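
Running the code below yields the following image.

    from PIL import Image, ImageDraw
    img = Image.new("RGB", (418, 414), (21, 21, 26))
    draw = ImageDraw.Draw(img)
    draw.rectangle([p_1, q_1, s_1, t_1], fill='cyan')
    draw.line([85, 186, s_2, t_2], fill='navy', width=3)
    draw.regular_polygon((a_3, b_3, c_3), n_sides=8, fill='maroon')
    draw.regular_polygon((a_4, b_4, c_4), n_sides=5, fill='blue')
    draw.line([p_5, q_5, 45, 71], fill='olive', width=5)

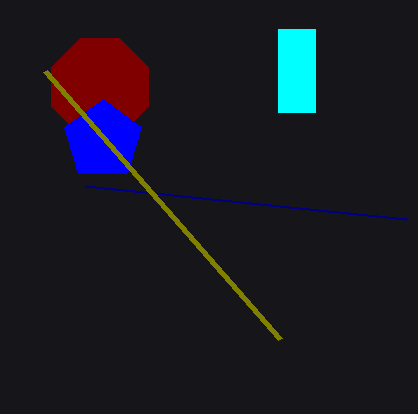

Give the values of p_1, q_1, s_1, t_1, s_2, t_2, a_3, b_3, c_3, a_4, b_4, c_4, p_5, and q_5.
p_1 = 278, q_1 = 29, s_1 = 315, t_1 = 112, s_2 = 406, t_2 = 219, a_3 = 100, b_3 = 87, c_3 = 52, a_4 = 103, b_4 = 140, c_4 = 41, p_5 = 280, q_5 = 339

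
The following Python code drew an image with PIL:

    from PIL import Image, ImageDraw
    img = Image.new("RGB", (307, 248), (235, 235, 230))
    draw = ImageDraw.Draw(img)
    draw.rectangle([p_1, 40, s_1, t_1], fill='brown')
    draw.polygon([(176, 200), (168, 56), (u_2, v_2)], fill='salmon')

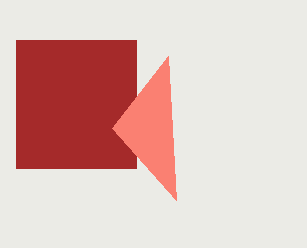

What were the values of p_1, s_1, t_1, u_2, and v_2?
p_1 = 16; s_1 = 136; t_1 = 168; u_2 = 112; v_2 = 128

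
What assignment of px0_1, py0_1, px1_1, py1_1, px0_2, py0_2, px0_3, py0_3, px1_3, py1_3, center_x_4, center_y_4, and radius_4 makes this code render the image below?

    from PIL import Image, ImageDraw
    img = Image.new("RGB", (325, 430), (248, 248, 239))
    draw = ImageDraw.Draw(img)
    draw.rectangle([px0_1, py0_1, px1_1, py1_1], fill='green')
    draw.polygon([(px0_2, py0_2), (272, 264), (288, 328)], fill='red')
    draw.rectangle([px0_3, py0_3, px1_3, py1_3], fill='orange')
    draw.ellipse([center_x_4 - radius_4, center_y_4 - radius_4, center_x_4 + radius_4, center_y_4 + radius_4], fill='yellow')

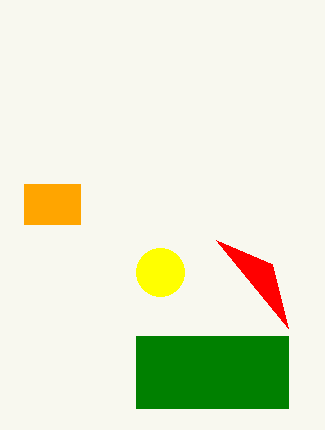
px0_1 = 136; py0_1 = 336; px1_1 = 288; py1_1 = 408; px0_2 = 216; py0_2 = 240; px0_3 = 24; py0_3 = 184; px1_3 = 80; py1_3 = 224; center_x_4 = 160; center_y_4 = 272; radius_4 = 24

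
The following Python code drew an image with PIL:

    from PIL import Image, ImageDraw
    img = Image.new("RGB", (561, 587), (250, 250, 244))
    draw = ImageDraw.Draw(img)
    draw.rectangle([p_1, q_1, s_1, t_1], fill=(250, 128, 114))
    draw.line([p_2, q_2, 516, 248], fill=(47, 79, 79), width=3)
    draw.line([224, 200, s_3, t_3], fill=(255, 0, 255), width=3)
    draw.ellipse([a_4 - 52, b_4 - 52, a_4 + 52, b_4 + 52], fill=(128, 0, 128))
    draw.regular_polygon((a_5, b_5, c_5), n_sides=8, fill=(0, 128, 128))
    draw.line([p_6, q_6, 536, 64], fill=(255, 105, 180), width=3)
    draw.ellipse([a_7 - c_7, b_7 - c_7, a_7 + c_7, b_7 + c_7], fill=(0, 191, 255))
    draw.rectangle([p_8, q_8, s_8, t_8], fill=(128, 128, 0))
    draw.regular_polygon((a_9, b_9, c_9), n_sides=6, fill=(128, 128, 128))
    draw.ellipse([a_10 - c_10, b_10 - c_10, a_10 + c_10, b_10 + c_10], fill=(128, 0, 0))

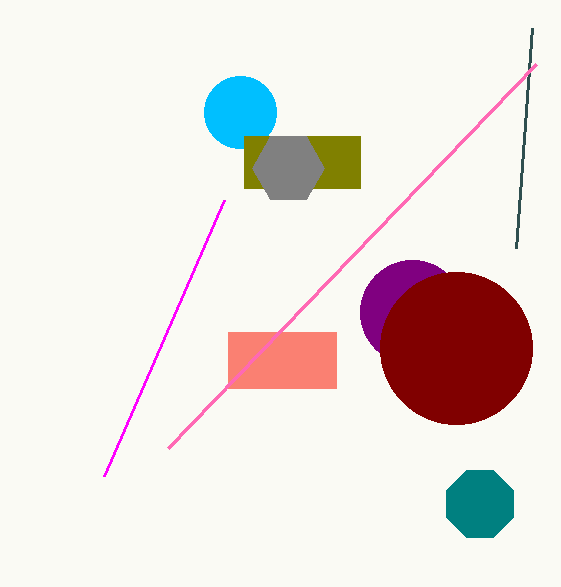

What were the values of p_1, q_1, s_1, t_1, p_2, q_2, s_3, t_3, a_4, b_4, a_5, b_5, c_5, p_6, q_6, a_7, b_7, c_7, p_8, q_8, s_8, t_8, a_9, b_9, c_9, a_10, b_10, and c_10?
p_1 = 228, q_1 = 332, s_1 = 336, t_1 = 388, p_2 = 532, q_2 = 28, s_3 = 104, t_3 = 476, a_4 = 412, b_4 = 312, a_5 = 480, b_5 = 504, c_5 = 36, p_6 = 168, q_6 = 448, a_7 = 240, b_7 = 112, c_7 = 36, p_8 = 244, q_8 = 136, s_8 = 360, t_8 = 188, a_9 = 288, b_9 = 168, c_9 = 36, a_10 = 456, b_10 = 348, c_10 = 76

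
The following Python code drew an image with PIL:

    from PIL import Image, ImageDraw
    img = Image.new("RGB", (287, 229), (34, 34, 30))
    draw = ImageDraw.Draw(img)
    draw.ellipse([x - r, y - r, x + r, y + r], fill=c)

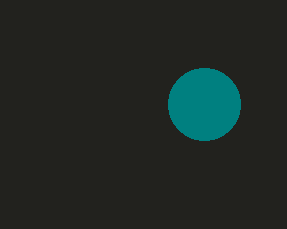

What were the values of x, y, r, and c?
x = 204, y = 104, r = 36, c = 'teal'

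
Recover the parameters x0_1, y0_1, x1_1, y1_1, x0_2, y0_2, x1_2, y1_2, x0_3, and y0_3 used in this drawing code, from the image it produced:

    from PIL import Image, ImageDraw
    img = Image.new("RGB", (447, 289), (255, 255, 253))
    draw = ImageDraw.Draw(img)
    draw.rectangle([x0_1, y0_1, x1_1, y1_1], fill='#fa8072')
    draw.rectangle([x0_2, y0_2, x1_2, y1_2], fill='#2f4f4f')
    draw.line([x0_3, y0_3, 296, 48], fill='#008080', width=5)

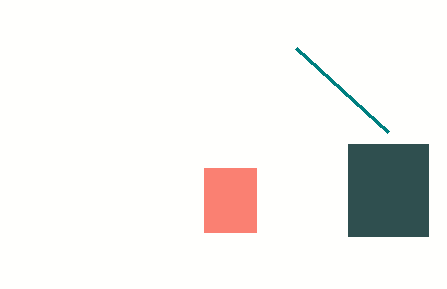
x0_1 = 204, y0_1 = 168, x1_1 = 256, y1_1 = 232, x0_2 = 348, y0_2 = 144, x1_2 = 428, y1_2 = 236, x0_3 = 388, y0_3 = 132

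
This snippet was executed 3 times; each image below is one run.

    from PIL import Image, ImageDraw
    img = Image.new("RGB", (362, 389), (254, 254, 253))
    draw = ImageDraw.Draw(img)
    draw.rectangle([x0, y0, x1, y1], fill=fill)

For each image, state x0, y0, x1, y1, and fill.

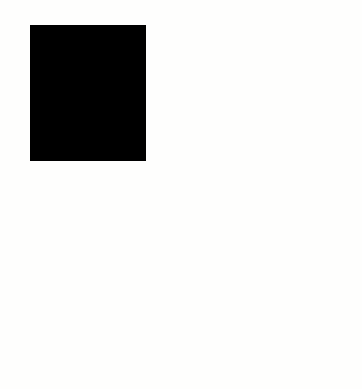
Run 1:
x0 = 30; y0 = 25; x1 = 145; y1 = 160; fill = 'black'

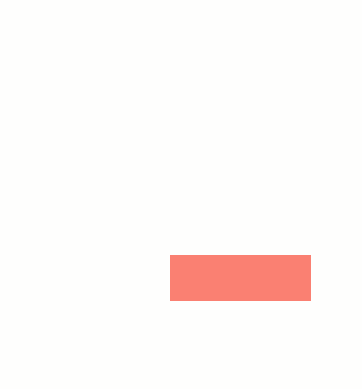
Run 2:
x0 = 170; y0 = 255; x1 = 310; y1 = 300; fill = 'salmon'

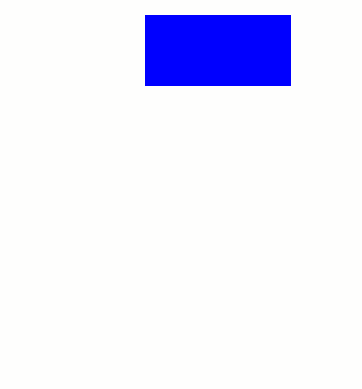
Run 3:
x0 = 145, y0 = 15, x1 = 290, y1 = 85, fill = 'blue'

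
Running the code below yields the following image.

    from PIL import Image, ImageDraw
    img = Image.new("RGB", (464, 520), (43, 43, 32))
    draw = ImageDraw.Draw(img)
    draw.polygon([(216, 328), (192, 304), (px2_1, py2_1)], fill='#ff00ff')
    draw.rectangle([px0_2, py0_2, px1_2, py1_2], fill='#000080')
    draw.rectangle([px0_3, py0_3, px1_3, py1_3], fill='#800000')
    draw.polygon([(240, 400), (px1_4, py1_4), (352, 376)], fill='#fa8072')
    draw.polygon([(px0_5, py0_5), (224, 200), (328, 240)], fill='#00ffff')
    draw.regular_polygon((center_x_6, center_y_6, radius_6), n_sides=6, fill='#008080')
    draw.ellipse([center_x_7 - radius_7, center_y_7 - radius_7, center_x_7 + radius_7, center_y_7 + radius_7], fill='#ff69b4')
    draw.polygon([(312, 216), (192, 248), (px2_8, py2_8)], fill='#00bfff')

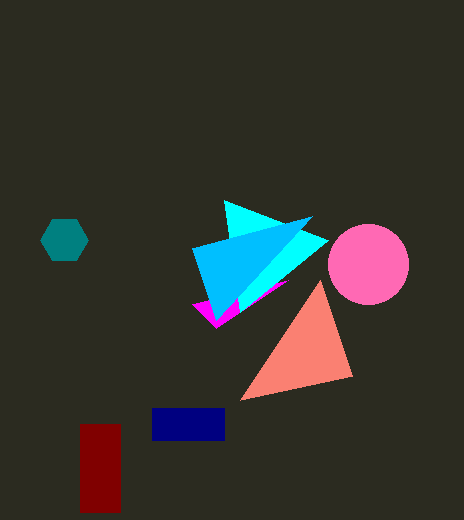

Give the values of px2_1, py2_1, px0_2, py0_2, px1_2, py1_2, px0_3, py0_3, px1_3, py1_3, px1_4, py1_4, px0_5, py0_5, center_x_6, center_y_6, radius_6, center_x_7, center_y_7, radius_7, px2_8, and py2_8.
px2_1 = 288; py2_1 = 280; px0_2 = 152; py0_2 = 408; px1_2 = 224; py1_2 = 440; px0_3 = 80; py0_3 = 424; px1_3 = 120; py1_3 = 512; px1_4 = 320; py1_4 = 280; px0_5 = 240; py0_5 = 312; center_x_6 = 64; center_y_6 = 240; radius_6 = 24; center_x_7 = 368; center_y_7 = 264; radius_7 = 40; px2_8 = 216; py2_8 = 320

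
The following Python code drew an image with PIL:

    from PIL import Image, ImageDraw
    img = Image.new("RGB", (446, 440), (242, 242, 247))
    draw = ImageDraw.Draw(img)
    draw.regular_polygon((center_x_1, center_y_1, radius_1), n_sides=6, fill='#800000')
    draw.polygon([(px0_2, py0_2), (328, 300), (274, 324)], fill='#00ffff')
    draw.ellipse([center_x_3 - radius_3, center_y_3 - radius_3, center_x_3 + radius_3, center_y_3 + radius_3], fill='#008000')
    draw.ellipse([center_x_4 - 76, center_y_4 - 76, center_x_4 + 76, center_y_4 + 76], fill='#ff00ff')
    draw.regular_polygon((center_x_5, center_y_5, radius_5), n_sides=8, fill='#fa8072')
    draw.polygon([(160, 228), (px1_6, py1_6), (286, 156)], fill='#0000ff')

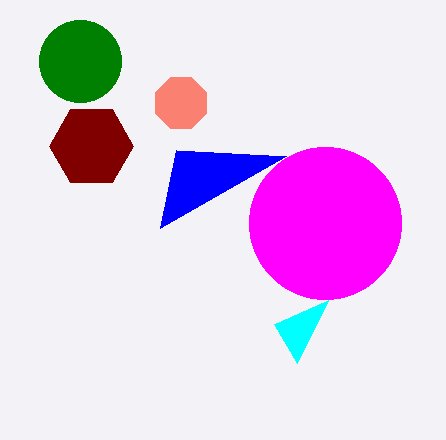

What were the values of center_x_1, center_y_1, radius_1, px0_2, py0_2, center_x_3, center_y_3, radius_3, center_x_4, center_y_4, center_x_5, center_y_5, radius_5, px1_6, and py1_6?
center_x_1 = 91, center_y_1 = 146, radius_1 = 42, px0_2 = 297, py0_2 = 363, center_x_3 = 80, center_y_3 = 61, radius_3 = 41, center_x_4 = 325, center_y_4 = 223, center_x_5 = 181, center_y_5 = 103, radius_5 = 28, px1_6 = 176, py1_6 = 150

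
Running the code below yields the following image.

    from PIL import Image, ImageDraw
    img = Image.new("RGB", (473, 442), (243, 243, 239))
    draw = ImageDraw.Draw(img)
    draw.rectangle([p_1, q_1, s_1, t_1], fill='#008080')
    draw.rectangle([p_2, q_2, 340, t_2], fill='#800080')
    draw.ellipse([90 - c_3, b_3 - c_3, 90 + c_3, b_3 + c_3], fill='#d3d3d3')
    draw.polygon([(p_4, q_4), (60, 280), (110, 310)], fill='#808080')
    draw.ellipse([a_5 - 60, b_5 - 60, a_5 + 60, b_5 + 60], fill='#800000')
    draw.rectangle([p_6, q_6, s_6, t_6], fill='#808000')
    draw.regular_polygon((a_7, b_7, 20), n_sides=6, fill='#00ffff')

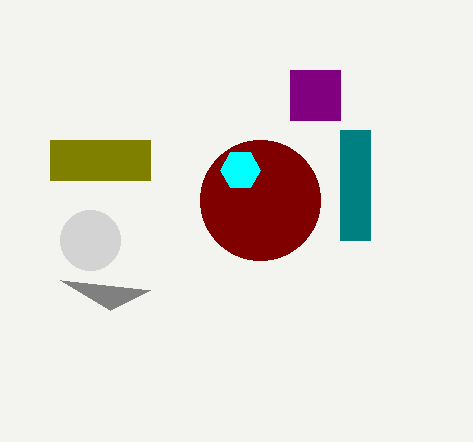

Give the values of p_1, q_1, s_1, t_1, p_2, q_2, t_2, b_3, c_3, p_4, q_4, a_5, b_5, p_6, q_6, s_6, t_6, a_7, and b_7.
p_1 = 340; q_1 = 130; s_1 = 370; t_1 = 240; p_2 = 290; q_2 = 70; t_2 = 120; b_3 = 240; c_3 = 30; p_4 = 150; q_4 = 290; a_5 = 260; b_5 = 200; p_6 = 50; q_6 = 140; s_6 = 150; t_6 = 180; a_7 = 240; b_7 = 170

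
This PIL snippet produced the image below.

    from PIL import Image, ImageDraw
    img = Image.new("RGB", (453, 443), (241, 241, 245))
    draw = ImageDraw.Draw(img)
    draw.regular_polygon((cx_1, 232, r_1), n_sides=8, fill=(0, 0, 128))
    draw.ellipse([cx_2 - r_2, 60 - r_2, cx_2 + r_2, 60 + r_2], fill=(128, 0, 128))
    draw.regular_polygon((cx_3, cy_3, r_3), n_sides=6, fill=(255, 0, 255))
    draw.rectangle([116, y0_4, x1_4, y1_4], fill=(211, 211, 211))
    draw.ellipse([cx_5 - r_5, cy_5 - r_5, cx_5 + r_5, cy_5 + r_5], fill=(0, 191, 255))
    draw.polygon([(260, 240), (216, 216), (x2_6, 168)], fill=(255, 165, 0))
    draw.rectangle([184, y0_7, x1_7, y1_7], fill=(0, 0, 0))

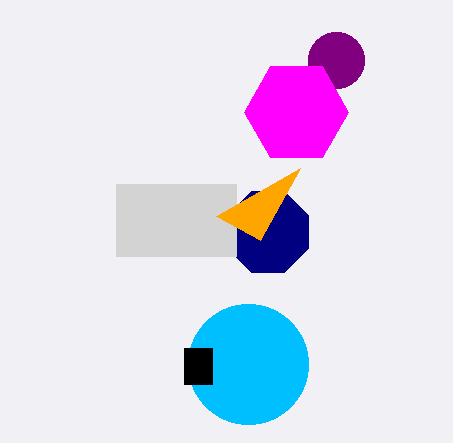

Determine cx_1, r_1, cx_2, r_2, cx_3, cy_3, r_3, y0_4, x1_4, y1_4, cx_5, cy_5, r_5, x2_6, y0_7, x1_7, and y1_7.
cx_1 = 268; r_1 = 44; cx_2 = 336; r_2 = 28; cx_3 = 296; cy_3 = 112; r_3 = 52; y0_4 = 184; x1_4 = 236; y1_4 = 256; cx_5 = 248; cy_5 = 364; r_5 = 60; x2_6 = 300; y0_7 = 348; x1_7 = 212; y1_7 = 384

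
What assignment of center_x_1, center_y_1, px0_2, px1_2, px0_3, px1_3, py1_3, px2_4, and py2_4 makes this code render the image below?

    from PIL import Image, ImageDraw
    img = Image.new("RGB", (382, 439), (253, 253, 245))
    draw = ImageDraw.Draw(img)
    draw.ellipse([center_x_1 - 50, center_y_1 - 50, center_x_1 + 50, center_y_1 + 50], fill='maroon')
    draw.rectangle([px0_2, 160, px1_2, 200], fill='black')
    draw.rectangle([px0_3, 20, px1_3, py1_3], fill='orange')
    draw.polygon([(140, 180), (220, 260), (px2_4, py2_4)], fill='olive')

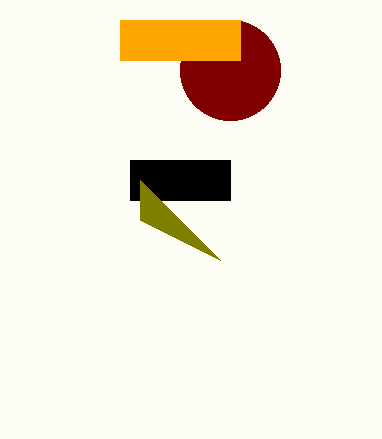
center_x_1 = 230
center_y_1 = 70
px0_2 = 130
px1_2 = 230
px0_3 = 120
px1_3 = 240
py1_3 = 60
px2_4 = 140
py2_4 = 220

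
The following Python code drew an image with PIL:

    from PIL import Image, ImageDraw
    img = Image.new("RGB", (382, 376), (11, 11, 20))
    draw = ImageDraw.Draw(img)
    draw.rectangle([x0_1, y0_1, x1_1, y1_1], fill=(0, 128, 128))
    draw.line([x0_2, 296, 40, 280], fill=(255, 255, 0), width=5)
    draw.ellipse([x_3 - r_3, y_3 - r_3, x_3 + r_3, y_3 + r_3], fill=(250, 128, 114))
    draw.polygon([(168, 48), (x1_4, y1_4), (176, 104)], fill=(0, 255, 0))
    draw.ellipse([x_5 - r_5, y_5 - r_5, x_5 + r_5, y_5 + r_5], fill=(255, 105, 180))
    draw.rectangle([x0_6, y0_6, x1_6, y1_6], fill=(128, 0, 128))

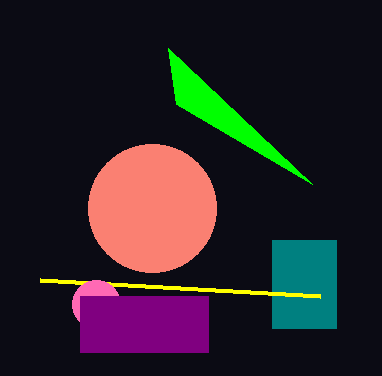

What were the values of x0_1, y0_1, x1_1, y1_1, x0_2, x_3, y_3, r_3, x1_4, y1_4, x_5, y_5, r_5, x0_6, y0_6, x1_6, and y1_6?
x0_1 = 272; y0_1 = 240; x1_1 = 336; y1_1 = 328; x0_2 = 320; x_3 = 152; y_3 = 208; r_3 = 64; x1_4 = 312; y1_4 = 184; x_5 = 96; y_5 = 304; r_5 = 24; x0_6 = 80; y0_6 = 296; x1_6 = 208; y1_6 = 352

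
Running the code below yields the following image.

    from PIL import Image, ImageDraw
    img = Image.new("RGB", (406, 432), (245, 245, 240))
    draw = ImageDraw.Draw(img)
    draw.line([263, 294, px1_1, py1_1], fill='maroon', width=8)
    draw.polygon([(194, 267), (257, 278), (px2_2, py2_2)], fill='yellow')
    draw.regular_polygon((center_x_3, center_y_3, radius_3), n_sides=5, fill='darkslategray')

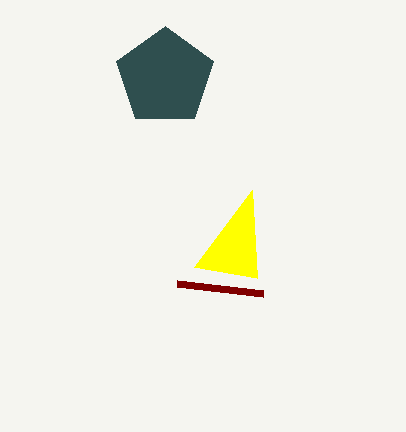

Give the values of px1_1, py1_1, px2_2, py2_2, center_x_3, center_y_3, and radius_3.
px1_1 = 177, py1_1 = 284, px2_2 = 252, py2_2 = 190, center_x_3 = 165, center_y_3 = 77, radius_3 = 51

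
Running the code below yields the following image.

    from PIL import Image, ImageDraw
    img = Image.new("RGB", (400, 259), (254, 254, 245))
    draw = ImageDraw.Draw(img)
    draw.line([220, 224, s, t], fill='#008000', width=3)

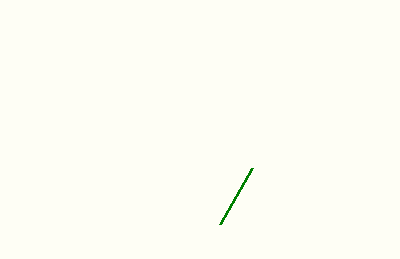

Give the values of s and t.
s = 252
t = 168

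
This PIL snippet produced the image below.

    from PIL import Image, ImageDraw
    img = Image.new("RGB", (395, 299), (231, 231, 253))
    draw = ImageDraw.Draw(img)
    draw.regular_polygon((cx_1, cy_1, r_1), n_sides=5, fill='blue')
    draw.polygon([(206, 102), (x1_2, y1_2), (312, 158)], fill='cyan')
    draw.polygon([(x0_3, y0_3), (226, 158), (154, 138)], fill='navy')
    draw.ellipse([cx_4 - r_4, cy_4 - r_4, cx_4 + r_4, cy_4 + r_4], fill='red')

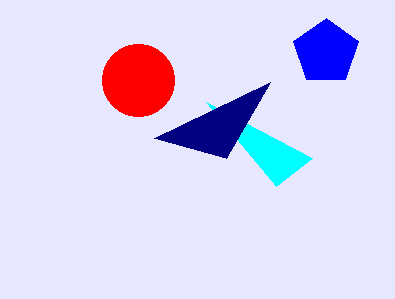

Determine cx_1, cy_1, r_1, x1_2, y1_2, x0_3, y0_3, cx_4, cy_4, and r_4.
cx_1 = 326; cy_1 = 52; r_1 = 34; x1_2 = 276; y1_2 = 186; x0_3 = 270; y0_3 = 82; cx_4 = 138; cy_4 = 80; r_4 = 36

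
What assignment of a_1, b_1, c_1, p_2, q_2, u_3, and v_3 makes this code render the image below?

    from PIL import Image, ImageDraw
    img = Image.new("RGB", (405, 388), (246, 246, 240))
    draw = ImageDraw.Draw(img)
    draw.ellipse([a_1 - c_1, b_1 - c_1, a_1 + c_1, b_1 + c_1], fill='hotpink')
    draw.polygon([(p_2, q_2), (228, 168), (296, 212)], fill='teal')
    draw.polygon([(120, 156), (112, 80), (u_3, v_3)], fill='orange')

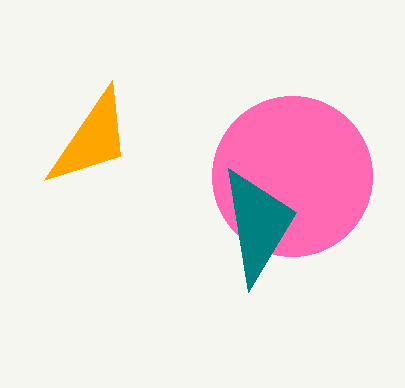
a_1 = 292; b_1 = 176; c_1 = 80; p_2 = 248; q_2 = 292; u_3 = 44; v_3 = 180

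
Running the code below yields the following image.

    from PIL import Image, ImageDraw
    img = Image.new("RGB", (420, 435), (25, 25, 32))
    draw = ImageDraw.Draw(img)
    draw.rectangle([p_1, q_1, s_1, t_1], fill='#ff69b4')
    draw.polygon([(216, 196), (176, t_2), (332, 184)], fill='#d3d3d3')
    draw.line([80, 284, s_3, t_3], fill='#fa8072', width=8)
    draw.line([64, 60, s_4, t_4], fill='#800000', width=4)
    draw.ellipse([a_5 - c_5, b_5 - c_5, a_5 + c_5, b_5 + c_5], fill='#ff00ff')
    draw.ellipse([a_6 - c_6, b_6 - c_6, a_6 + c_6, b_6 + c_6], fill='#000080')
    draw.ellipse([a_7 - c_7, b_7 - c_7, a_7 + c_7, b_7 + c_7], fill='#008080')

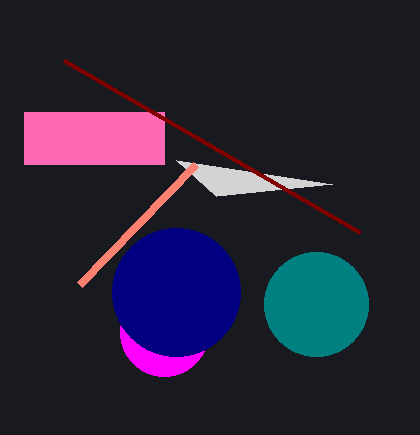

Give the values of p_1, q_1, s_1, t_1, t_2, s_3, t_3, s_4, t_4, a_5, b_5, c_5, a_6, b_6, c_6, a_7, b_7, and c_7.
p_1 = 24, q_1 = 112, s_1 = 164, t_1 = 164, t_2 = 160, s_3 = 196, t_3 = 164, s_4 = 360, t_4 = 232, a_5 = 164, b_5 = 332, c_5 = 44, a_6 = 176, b_6 = 292, c_6 = 64, a_7 = 316, b_7 = 304, c_7 = 52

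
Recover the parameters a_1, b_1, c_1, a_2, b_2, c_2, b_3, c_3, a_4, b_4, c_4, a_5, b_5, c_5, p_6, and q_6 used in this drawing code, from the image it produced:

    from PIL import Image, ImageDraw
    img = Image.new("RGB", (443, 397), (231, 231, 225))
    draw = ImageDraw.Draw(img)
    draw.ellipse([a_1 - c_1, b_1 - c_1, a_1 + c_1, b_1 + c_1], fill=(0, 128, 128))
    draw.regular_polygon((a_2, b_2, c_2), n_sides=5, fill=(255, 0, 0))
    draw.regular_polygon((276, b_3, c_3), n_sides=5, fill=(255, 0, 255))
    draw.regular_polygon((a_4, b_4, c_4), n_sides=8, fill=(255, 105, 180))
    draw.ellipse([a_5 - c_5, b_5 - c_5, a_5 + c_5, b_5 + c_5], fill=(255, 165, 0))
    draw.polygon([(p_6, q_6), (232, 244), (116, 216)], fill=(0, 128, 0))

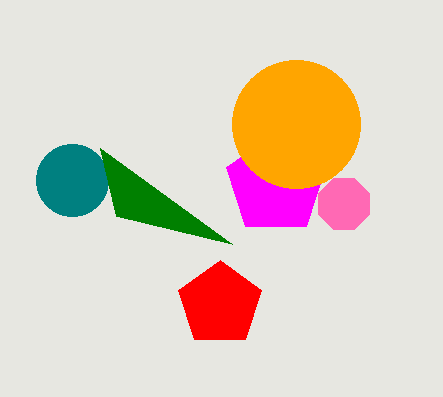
a_1 = 72; b_1 = 180; c_1 = 36; a_2 = 220; b_2 = 304; c_2 = 44; b_3 = 184; c_3 = 52; a_4 = 344; b_4 = 204; c_4 = 28; a_5 = 296; b_5 = 124; c_5 = 64; p_6 = 100; q_6 = 148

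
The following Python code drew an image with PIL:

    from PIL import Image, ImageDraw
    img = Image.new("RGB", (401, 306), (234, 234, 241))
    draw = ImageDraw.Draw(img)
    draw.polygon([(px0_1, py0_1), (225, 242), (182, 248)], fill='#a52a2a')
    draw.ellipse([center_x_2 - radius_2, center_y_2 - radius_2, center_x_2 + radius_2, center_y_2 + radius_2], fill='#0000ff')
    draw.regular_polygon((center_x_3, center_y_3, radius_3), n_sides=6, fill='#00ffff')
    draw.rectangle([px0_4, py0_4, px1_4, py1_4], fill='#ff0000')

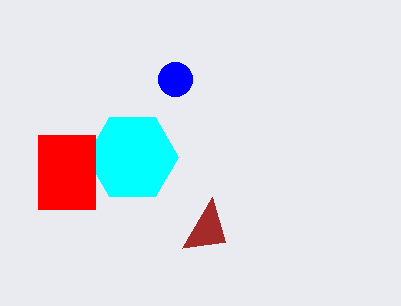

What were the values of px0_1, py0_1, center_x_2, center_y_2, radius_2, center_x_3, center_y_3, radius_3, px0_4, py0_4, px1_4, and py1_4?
px0_1 = 212, py0_1 = 197, center_x_2 = 175, center_y_2 = 79, radius_2 = 17, center_x_3 = 132, center_y_3 = 157, radius_3 = 46, px0_4 = 38, py0_4 = 135, px1_4 = 95, py1_4 = 209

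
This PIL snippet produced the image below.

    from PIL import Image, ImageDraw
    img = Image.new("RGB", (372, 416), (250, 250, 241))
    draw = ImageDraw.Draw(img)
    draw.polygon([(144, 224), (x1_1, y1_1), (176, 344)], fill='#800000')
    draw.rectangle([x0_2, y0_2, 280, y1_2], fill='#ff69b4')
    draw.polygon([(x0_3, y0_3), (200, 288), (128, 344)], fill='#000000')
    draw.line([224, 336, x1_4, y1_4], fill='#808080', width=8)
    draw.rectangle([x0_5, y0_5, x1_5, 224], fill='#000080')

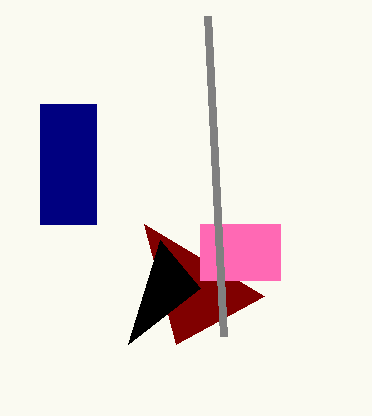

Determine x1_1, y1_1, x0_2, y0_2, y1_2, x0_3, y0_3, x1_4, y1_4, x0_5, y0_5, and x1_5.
x1_1 = 264; y1_1 = 296; x0_2 = 200; y0_2 = 224; y1_2 = 280; x0_3 = 160; y0_3 = 240; x1_4 = 208; y1_4 = 16; x0_5 = 40; y0_5 = 104; x1_5 = 96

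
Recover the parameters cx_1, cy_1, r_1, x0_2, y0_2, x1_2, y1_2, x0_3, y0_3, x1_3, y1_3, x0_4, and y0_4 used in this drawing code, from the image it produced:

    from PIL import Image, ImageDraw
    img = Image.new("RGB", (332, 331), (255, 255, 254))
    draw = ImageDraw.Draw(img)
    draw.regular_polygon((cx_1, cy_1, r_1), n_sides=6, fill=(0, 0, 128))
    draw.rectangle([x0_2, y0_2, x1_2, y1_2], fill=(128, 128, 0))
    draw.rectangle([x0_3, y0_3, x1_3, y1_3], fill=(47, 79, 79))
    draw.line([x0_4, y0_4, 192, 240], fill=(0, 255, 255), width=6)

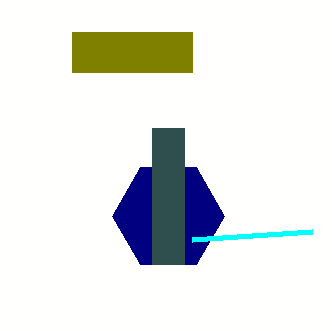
cx_1 = 168; cy_1 = 216; r_1 = 56; x0_2 = 72; y0_2 = 32; x1_2 = 192; y1_2 = 72; x0_3 = 152; y0_3 = 128; x1_3 = 184; y1_3 = 264; x0_4 = 312; y0_4 = 232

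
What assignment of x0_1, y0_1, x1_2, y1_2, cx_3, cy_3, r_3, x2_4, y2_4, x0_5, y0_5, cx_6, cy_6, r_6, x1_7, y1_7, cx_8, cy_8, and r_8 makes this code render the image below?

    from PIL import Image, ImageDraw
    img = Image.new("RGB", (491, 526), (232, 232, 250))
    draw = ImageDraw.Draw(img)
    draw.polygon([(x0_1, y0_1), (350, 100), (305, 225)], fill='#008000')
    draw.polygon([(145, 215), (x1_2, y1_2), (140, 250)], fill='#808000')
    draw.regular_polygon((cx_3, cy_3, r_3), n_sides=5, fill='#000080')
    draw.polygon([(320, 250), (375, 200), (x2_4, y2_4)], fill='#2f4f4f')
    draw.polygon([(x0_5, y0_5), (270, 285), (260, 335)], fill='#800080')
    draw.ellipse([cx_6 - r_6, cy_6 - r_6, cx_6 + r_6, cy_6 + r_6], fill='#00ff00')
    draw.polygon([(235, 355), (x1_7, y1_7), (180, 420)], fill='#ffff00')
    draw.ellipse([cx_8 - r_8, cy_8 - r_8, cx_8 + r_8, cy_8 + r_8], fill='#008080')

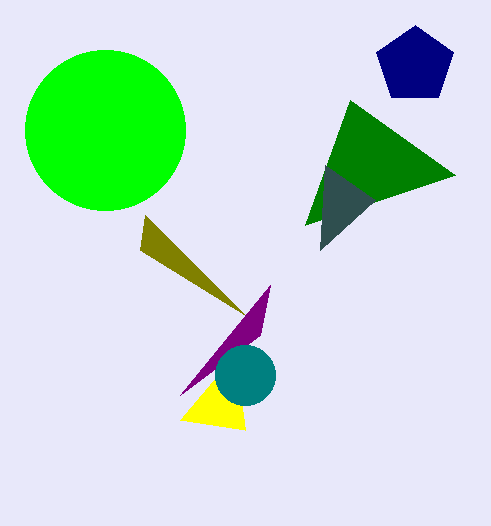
x0_1 = 455, y0_1 = 175, x1_2 = 245, y1_2 = 315, cx_3 = 415, cy_3 = 65, r_3 = 40, x2_4 = 325, y2_4 = 165, x0_5 = 180, y0_5 = 395, cx_6 = 105, cy_6 = 130, r_6 = 80, x1_7 = 245, y1_7 = 430, cx_8 = 245, cy_8 = 375, r_8 = 30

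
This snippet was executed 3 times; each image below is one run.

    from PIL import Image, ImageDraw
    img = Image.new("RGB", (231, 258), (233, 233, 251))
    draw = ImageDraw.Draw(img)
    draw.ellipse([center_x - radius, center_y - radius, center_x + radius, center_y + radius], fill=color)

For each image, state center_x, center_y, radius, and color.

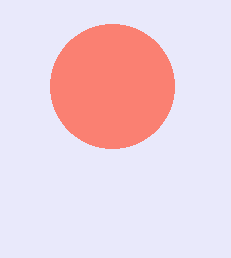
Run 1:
center_x = 112, center_y = 86, radius = 62, color = 'salmon'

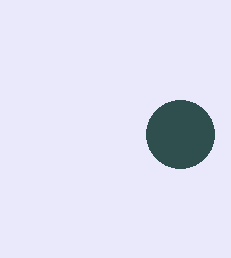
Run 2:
center_x = 180, center_y = 134, radius = 34, color = 'darkslategray'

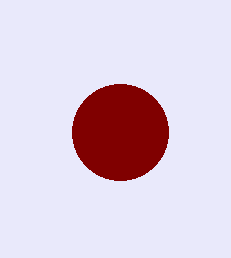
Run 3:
center_x = 120; center_y = 132; radius = 48; color = 'maroon'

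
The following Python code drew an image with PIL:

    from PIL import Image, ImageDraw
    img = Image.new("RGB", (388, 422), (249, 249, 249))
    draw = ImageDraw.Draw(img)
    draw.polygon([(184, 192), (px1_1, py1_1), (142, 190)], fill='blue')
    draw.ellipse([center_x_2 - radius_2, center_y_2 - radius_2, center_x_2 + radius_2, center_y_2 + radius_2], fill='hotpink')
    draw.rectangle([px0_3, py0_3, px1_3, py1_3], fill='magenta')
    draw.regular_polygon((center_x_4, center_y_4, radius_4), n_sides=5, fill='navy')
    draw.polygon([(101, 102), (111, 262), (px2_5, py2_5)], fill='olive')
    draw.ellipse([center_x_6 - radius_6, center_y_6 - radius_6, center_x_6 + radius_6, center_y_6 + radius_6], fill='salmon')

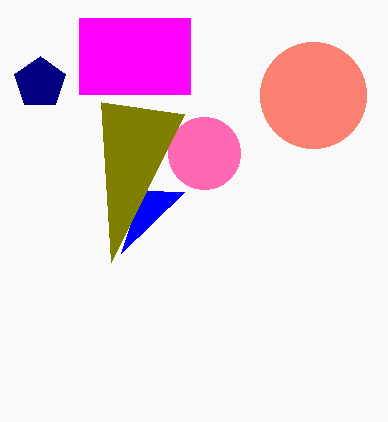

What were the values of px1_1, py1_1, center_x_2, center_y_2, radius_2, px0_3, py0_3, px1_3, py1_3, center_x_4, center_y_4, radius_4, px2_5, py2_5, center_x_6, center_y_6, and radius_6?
px1_1 = 121, py1_1 = 253, center_x_2 = 204, center_y_2 = 153, radius_2 = 36, px0_3 = 79, py0_3 = 18, px1_3 = 190, py1_3 = 94, center_x_4 = 40, center_y_4 = 83, radius_4 = 27, px2_5 = 184, py2_5 = 114, center_x_6 = 313, center_y_6 = 95, radius_6 = 53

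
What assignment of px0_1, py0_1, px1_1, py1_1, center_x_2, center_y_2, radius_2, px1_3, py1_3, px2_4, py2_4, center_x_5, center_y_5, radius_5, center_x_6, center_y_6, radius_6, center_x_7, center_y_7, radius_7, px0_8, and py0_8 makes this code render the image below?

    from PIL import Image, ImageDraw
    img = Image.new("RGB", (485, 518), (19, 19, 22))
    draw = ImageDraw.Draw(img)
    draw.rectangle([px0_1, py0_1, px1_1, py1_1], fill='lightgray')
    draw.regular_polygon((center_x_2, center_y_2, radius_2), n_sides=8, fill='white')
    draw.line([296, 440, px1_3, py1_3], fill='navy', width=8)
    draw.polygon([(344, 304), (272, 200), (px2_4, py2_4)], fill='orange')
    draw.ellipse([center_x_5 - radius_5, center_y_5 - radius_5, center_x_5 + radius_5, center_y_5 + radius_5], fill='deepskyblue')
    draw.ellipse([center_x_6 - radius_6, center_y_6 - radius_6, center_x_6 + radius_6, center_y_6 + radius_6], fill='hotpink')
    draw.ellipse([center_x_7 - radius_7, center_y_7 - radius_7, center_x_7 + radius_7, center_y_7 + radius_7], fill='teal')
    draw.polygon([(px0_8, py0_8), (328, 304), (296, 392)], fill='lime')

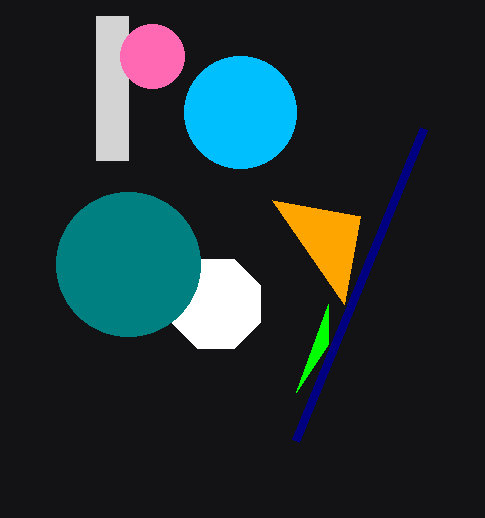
px0_1 = 96; py0_1 = 16; px1_1 = 128; py1_1 = 160; center_x_2 = 216; center_y_2 = 304; radius_2 = 48; px1_3 = 424; py1_3 = 128; px2_4 = 360; py2_4 = 216; center_x_5 = 240; center_y_5 = 112; radius_5 = 56; center_x_6 = 152; center_y_6 = 56; radius_6 = 32; center_x_7 = 128; center_y_7 = 264; radius_7 = 72; px0_8 = 328; py0_8 = 344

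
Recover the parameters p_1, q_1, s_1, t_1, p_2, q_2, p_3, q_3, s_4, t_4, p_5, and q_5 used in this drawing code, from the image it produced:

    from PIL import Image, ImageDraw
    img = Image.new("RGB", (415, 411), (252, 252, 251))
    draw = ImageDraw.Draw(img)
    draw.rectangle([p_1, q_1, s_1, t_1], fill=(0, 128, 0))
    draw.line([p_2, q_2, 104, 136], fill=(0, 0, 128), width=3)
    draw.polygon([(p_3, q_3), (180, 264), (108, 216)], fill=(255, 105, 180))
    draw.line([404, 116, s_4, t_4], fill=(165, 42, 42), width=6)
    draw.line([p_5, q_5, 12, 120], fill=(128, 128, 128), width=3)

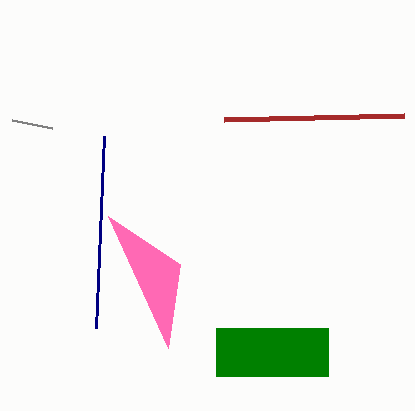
p_1 = 216
q_1 = 328
s_1 = 328
t_1 = 376
p_2 = 96
q_2 = 328
p_3 = 168
q_3 = 348
s_4 = 224
t_4 = 120
p_5 = 52
q_5 = 128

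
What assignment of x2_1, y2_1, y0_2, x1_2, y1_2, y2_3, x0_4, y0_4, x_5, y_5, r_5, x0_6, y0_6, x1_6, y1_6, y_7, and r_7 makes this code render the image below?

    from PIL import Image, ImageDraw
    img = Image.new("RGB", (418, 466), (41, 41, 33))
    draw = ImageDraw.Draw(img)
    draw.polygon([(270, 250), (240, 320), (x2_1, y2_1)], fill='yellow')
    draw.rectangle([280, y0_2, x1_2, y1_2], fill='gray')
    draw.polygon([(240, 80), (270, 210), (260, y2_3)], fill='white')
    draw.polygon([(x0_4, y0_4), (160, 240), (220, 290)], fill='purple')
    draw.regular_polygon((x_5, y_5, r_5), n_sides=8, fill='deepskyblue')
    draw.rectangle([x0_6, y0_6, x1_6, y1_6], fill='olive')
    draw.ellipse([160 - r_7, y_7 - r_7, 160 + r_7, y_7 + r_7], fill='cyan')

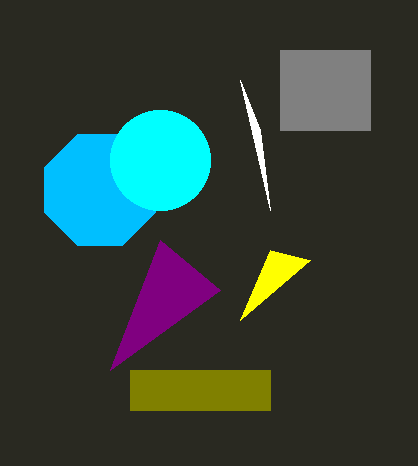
x2_1 = 310, y2_1 = 260, y0_2 = 50, x1_2 = 370, y1_2 = 130, y2_3 = 130, x0_4 = 110, y0_4 = 370, x_5 = 100, y_5 = 190, r_5 = 60, x0_6 = 130, y0_6 = 370, x1_6 = 270, y1_6 = 410, y_7 = 160, r_7 = 50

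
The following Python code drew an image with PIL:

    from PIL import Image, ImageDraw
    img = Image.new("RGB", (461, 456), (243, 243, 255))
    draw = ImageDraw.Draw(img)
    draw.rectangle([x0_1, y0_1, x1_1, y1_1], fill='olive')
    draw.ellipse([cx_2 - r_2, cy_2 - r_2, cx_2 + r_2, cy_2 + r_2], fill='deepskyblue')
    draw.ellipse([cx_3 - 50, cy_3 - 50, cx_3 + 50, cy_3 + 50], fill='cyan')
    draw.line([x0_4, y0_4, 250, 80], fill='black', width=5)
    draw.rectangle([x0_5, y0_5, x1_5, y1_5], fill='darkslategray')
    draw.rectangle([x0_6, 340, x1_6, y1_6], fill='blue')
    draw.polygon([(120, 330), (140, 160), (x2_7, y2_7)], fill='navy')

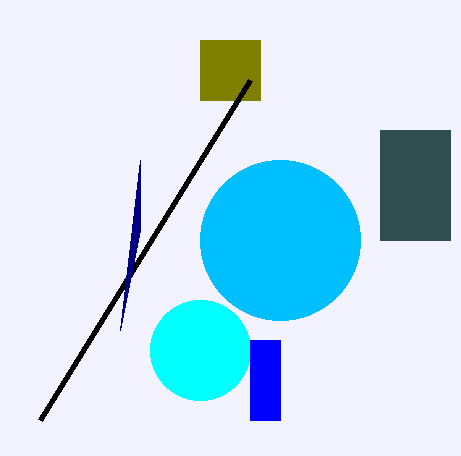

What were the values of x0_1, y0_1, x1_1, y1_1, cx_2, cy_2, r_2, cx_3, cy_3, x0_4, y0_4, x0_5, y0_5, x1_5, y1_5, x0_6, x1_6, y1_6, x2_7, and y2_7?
x0_1 = 200, y0_1 = 40, x1_1 = 260, y1_1 = 100, cx_2 = 280, cy_2 = 240, r_2 = 80, cx_3 = 200, cy_3 = 350, x0_4 = 40, y0_4 = 420, x0_5 = 380, y0_5 = 130, x1_5 = 450, y1_5 = 240, x0_6 = 250, x1_6 = 280, y1_6 = 420, x2_7 = 140, y2_7 = 230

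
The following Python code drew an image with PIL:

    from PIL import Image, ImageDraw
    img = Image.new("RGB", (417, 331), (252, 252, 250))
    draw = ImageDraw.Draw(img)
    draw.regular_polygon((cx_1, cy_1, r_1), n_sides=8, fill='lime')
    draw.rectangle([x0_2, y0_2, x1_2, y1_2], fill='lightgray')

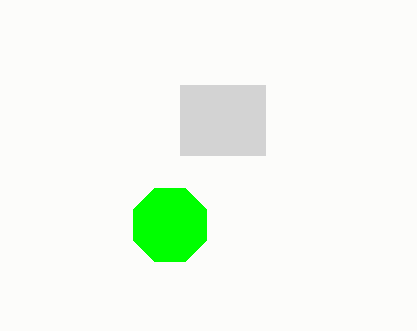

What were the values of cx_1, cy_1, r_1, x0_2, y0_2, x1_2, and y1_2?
cx_1 = 170; cy_1 = 225; r_1 = 40; x0_2 = 180; y0_2 = 85; x1_2 = 265; y1_2 = 155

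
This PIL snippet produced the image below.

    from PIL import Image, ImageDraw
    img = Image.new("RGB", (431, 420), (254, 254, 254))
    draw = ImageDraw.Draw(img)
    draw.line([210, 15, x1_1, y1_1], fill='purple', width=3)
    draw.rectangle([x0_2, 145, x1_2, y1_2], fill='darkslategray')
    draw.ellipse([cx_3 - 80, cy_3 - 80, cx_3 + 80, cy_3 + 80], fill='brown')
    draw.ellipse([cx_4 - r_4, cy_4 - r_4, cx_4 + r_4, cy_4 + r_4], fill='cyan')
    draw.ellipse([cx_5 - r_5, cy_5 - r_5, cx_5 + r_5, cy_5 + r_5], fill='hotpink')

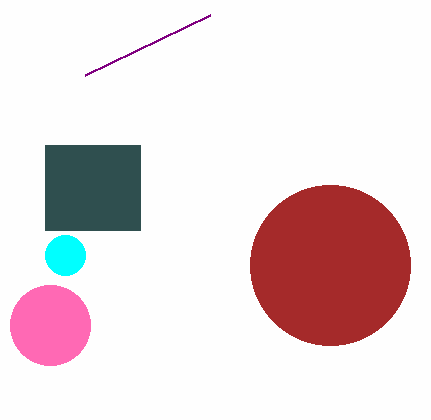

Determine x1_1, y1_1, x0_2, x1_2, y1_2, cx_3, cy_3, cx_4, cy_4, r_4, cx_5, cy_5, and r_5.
x1_1 = 85; y1_1 = 75; x0_2 = 45; x1_2 = 140; y1_2 = 230; cx_3 = 330; cy_3 = 265; cx_4 = 65; cy_4 = 255; r_4 = 20; cx_5 = 50; cy_5 = 325; r_5 = 40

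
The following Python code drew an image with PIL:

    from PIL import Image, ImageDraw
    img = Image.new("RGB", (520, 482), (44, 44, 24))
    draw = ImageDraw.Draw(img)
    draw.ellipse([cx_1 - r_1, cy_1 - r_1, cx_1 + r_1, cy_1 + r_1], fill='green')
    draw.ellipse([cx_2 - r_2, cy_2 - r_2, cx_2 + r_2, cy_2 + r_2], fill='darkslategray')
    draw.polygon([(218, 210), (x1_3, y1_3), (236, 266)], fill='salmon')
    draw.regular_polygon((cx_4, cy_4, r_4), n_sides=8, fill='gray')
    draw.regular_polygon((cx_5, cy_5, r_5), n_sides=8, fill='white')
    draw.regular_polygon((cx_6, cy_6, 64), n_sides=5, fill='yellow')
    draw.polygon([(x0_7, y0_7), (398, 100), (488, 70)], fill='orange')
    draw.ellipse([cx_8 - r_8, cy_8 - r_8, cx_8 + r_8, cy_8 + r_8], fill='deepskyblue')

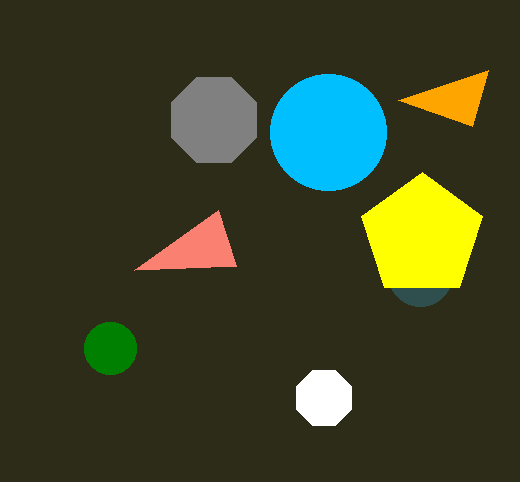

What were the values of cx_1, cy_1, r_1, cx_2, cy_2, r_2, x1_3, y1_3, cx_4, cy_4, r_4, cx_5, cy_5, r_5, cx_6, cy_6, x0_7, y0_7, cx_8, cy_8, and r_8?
cx_1 = 110
cy_1 = 348
r_1 = 26
cx_2 = 420
cy_2 = 274
r_2 = 32
x1_3 = 134
y1_3 = 270
cx_4 = 214
cy_4 = 120
r_4 = 46
cx_5 = 324
cy_5 = 398
r_5 = 30
cx_6 = 422
cy_6 = 236
x0_7 = 472
y0_7 = 126
cx_8 = 328
cy_8 = 132
r_8 = 58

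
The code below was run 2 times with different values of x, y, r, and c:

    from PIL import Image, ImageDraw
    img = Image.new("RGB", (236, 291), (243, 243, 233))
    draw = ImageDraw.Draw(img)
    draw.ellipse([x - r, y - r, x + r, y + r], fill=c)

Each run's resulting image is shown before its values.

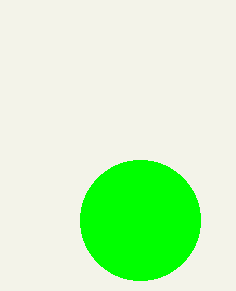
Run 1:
x = 140, y = 220, r = 60, c = 'lime'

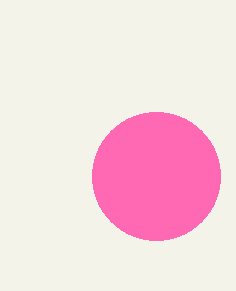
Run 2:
x = 156, y = 176, r = 64, c = 'hotpink'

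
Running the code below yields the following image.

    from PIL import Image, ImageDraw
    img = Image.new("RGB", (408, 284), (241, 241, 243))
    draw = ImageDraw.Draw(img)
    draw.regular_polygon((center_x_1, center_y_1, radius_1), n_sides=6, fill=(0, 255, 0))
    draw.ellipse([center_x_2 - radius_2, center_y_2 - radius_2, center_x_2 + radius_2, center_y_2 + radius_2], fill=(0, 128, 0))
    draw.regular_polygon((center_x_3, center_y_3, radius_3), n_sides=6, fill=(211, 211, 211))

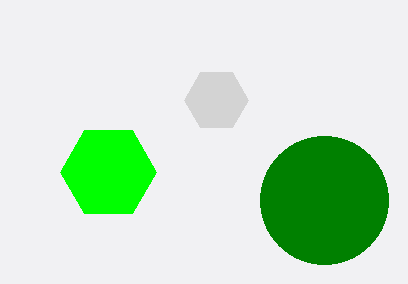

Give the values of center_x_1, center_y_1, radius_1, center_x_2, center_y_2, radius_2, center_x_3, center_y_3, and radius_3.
center_x_1 = 108, center_y_1 = 172, radius_1 = 48, center_x_2 = 324, center_y_2 = 200, radius_2 = 64, center_x_3 = 216, center_y_3 = 100, radius_3 = 32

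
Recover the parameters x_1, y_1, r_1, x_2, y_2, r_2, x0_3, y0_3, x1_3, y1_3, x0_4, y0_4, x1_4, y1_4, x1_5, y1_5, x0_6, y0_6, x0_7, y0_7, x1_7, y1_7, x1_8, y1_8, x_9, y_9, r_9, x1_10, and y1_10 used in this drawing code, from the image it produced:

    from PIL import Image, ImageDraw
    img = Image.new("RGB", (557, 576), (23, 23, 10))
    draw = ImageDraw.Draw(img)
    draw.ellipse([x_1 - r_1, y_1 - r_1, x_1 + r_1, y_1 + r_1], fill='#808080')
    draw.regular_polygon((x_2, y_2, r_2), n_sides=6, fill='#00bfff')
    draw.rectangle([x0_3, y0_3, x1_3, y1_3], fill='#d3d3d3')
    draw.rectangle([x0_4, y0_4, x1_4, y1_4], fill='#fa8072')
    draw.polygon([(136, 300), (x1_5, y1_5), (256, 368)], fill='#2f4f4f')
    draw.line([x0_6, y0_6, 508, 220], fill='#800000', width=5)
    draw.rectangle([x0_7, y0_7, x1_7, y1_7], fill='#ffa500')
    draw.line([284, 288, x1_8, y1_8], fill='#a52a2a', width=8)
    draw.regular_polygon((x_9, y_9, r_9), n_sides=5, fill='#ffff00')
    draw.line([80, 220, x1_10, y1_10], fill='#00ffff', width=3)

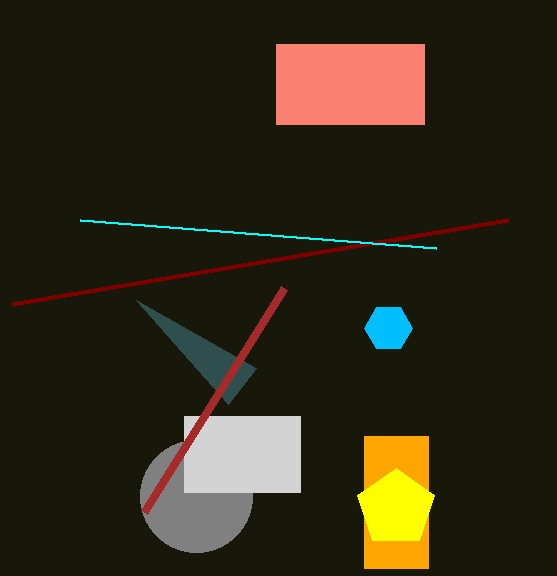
x_1 = 196; y_1 = 496; r_1 = 56; x_2 = 388; y_2 = 328; r_2 = 24; x0_3 = 184; y0_3 = 416; x1_3 = 300; y1_3 = 492; x0_4 = 276; y0_4 = 44; x1_4 = 424; y1_4 = 124; x1_5 = 228; y1_5 = 404; x0_6 = 12; y0_6 = 304; x0_7 = 364; y0_7 = 436; x1_7 = 428; y1_7 = 568; x1_8 = 144; y1_8 = 512; x_9 = 396; y_9 = 508; r_9 = 40; x1_10 = 436; y1_10 = 248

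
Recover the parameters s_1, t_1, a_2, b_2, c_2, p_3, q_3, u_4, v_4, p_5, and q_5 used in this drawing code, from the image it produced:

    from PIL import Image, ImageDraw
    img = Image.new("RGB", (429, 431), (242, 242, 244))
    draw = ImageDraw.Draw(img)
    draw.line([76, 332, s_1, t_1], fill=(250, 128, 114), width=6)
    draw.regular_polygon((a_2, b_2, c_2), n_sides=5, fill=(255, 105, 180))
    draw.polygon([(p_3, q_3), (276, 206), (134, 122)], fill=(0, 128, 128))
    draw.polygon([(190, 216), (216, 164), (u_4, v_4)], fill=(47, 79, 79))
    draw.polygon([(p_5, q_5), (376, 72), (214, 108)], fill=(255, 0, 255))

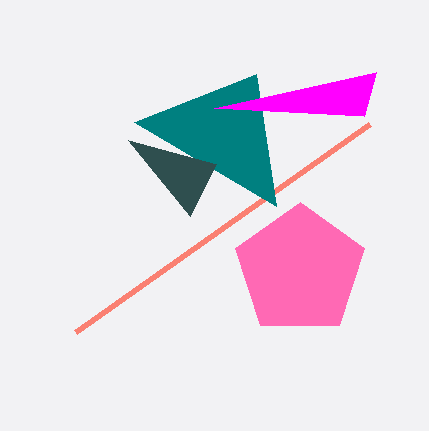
s_1 = 370
t_1 = 124
a_2 = 300
b_2 = 270
c_2 = 68
p_3 = 256
q_3 = 74
u_4 = 128
v_4 = 140
p_5 = 364
q_5 = 116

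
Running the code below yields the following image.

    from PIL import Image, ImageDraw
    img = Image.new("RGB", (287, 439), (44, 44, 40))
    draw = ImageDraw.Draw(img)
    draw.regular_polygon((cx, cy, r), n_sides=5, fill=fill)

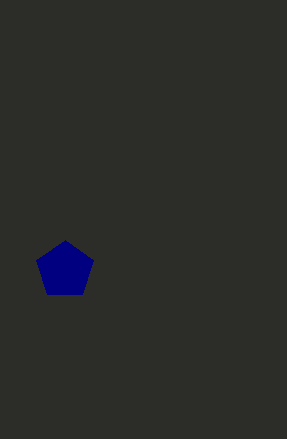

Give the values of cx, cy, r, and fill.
cx = 65
cy = 270
r = 30
fill = 'navy'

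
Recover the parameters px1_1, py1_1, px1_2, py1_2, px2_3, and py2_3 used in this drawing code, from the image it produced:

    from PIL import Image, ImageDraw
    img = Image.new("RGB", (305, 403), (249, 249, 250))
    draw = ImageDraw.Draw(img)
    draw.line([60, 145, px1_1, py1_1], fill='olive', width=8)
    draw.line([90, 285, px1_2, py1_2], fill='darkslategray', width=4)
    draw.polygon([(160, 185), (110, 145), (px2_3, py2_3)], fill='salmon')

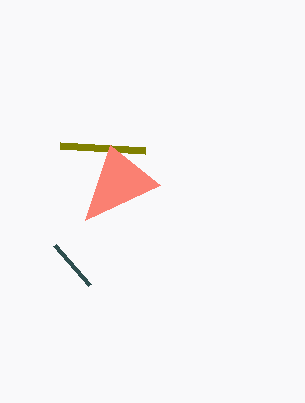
px1_1 = 145
py1_1 = 150
px1_2 = 55
py1_2 = 245
px2_3 = 85
py2_3 = 220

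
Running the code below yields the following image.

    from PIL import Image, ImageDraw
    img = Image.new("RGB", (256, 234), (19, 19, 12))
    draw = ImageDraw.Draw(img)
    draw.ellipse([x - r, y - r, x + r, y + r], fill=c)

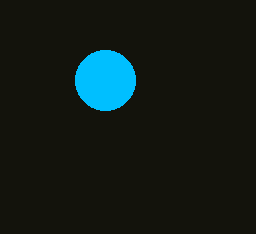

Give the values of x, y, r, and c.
x = 105
y = 80
r = 30
c = 'deepskyblue'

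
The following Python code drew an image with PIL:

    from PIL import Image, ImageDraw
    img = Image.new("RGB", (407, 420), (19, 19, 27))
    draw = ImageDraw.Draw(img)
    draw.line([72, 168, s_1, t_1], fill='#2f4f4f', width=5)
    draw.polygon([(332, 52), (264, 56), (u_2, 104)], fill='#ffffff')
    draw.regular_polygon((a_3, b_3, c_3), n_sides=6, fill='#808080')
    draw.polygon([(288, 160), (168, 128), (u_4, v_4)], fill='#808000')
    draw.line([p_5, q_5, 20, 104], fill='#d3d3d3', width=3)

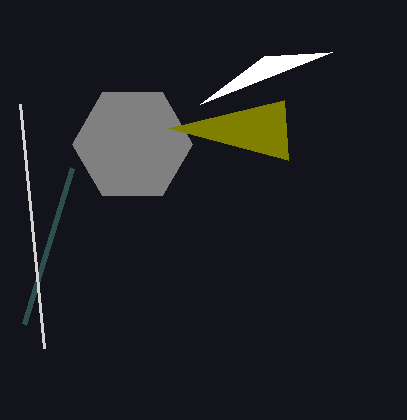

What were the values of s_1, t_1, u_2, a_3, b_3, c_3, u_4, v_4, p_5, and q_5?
s_1 = 24, t_1 = 324, u_2 = 200, a_3 = 132, b_3 = 144, c_3 = 60, u_4 = 284, v_4 = 100, p_5 = 44, q_5 = 348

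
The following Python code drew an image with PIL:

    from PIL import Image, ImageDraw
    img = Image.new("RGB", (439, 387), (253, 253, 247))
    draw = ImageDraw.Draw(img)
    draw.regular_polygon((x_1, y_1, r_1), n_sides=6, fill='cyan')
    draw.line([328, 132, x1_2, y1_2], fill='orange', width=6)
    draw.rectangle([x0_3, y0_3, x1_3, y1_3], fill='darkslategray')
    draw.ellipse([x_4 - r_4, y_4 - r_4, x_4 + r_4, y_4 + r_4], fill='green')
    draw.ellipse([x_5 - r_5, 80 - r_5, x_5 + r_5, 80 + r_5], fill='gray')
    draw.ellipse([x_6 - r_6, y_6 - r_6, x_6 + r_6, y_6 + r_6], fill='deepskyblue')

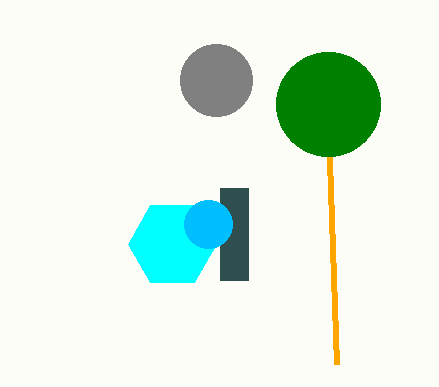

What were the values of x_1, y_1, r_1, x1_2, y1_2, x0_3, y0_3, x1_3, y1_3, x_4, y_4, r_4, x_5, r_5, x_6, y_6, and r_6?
x_1 = 172; y_1 = 244; r_1 = 44; x1_2 = 336; y1_2 = 364; x0_3 = 220; y0_3 = 188; x1_3 = 248; y1_3 = 280; x_4 = 328; y_4 = 104; r_4 = 52; x_5 = 216; r_5 = 36; x_6 = 208; y_6 = 224; r_6 = 24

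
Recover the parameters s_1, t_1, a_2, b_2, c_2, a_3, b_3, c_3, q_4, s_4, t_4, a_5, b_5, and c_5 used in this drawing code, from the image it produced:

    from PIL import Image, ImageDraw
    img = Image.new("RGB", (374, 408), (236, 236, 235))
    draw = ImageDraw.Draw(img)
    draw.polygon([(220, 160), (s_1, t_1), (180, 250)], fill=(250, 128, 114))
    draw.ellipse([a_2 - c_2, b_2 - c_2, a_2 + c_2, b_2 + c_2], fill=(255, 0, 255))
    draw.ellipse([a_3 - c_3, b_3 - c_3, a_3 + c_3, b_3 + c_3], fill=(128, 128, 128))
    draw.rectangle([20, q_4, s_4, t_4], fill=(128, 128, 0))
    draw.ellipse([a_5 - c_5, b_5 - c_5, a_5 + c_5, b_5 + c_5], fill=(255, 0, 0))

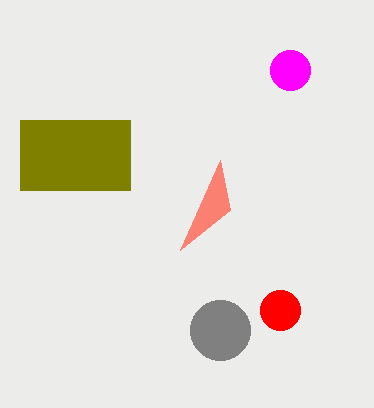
s_1 = 230
t_1 = 210
a_2 = 290
b_2 = 70
c_2 = 20
a_3 = 220
b_3 = 330
c_3 = 30
q_4 = 120
s_4 = 130
t_4 = 190
a_5 = 280
b_5 = 310
c_5 = 20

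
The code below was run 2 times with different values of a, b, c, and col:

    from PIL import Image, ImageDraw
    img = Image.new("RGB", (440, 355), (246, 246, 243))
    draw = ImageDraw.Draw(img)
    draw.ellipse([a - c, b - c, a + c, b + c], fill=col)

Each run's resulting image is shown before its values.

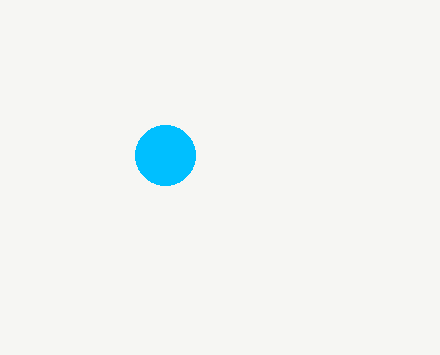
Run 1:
a = 165, b = 155, c = 30, col = 'deepskyblue'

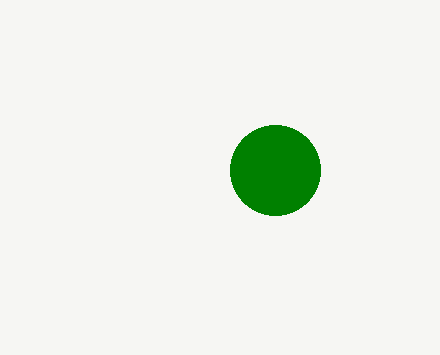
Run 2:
a = 275
b = 170
c = 45
col = 'green'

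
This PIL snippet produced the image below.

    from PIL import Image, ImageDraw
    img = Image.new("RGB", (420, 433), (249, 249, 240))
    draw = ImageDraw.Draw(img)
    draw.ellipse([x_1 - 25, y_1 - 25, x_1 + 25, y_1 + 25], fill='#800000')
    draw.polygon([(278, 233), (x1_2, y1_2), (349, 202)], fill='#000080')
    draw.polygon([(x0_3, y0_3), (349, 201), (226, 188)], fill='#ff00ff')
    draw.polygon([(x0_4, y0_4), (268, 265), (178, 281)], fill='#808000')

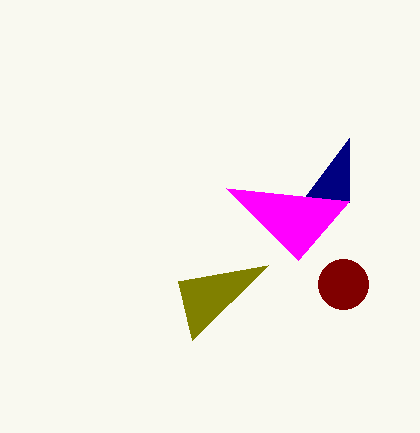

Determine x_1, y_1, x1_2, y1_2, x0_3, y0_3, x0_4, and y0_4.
x_1 = 343; y_1 = 284; x1_2 = 349; y1_2 = 138; x0_3 = 298; y0_3 = 260; x0_4 = 192; y0_4 = 340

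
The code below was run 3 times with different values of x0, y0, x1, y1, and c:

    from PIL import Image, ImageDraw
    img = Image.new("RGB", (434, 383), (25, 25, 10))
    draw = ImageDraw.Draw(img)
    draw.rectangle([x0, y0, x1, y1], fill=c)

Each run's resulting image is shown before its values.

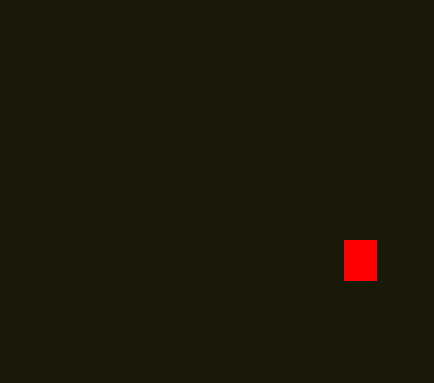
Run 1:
x0 = 344, y0 = 240, x1 = 376, y1 = 280, c = 'red'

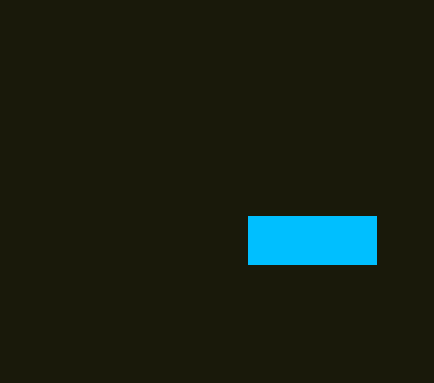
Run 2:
x0 = 248
y0 = 216
x1 = 376
y1 = 264
c = 'deepskyblue'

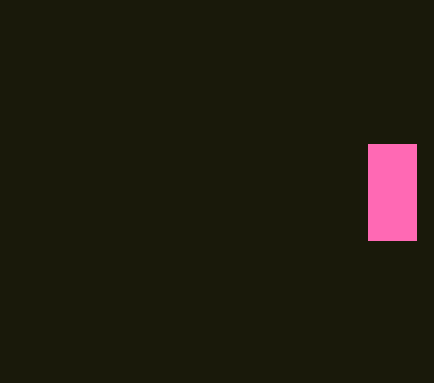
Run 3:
x0 = 368
y0 = 144
x1 = 416
y1 = 240
c = 'hotpink'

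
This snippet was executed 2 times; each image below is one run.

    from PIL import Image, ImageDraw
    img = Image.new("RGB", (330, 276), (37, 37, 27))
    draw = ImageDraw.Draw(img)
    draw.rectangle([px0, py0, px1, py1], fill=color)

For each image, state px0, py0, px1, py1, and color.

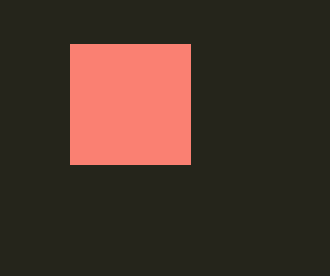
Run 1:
px0 = 70, py0 = 44, px1 = 190, py1 = 164, color = 'salmon'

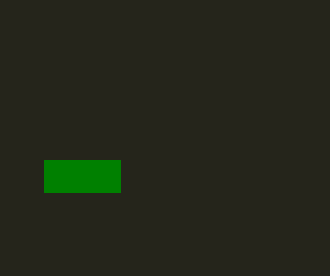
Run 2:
px0 = 44; py0 = 160; px1 = 120; py1 = 192; color = 'green'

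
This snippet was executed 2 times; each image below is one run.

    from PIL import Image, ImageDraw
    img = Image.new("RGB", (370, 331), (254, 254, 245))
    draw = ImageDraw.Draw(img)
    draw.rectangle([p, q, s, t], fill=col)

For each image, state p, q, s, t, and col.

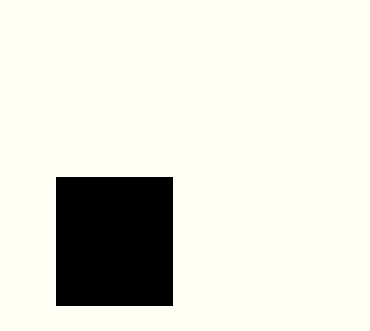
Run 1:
p = 56, q = 177, s = 172, t = 305, col = 'black'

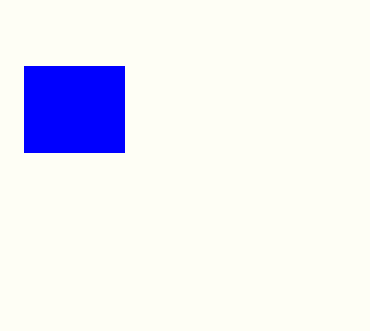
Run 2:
p = 24; q = 66; s = 124; t = 152; col = 'blue'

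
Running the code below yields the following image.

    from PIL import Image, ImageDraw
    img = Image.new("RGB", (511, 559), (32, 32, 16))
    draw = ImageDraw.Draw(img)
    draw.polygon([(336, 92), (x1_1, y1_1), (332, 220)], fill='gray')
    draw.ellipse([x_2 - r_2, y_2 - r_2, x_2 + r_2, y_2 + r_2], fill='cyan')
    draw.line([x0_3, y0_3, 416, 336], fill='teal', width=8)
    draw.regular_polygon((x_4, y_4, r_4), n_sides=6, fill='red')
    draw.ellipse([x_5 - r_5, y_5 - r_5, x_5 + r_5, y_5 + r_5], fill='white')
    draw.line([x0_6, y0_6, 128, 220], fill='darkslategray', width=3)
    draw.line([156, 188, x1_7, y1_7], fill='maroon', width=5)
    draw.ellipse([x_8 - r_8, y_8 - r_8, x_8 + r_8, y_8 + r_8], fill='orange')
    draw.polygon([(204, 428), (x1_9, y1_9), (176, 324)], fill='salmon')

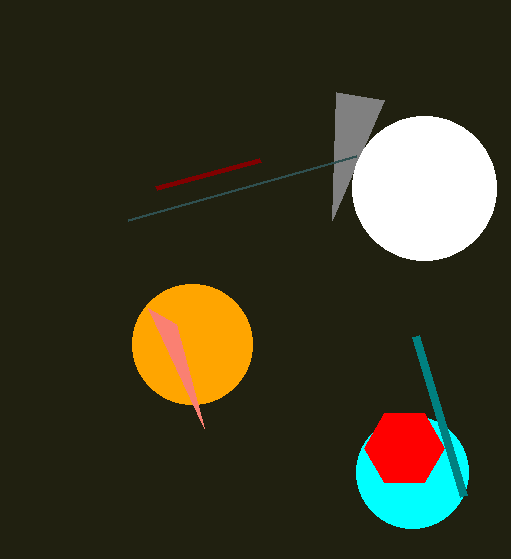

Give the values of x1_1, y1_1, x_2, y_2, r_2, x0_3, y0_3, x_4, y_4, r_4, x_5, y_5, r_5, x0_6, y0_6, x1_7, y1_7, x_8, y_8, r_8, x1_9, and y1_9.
x1_1 = 384, y1_1 = 100, x_2 = 412, y_2 = 472, r_2 = 56, x0_3 = 464, y0_3 = 496, x_4 = 404, y_4 = 448, r_4 = 40, x_5 = 424, y_5 = 188, r_5 = 72, x0_6 = 356, y0_6 = 156, x1_7 = 260, y1_7 = 160, x_8 = 192, y_8 = 344, r_8 = 60, x1_9 = 148, y1_9 = 308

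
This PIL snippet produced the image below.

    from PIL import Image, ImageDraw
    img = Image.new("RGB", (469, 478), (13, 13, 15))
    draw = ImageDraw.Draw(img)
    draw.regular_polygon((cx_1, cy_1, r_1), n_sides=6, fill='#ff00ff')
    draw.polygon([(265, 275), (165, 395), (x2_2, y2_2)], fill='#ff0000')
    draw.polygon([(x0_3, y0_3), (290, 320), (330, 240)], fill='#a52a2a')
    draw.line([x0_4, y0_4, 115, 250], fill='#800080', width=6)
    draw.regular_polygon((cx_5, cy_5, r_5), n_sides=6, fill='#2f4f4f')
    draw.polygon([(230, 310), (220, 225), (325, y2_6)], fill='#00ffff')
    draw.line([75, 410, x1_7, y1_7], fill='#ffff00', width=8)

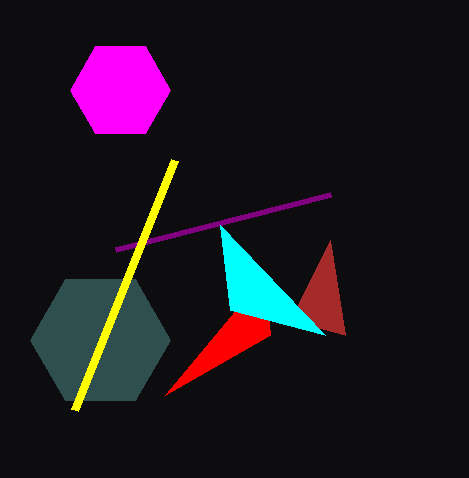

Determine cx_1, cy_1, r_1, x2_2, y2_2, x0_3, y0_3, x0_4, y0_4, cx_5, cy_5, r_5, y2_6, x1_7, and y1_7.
cx_1 = 120, cy_1 = 90, r_1 = 50, x2_2 = 270, y2_2 = 335, x0_3 = 345, y0_3 = 335, x0_4 = 330, y0_4 = 195, cx_5 = 100, cy_5 = 340, r_5 = 70, y2_6 = 335, x1_7 = 175, y1_7 = 160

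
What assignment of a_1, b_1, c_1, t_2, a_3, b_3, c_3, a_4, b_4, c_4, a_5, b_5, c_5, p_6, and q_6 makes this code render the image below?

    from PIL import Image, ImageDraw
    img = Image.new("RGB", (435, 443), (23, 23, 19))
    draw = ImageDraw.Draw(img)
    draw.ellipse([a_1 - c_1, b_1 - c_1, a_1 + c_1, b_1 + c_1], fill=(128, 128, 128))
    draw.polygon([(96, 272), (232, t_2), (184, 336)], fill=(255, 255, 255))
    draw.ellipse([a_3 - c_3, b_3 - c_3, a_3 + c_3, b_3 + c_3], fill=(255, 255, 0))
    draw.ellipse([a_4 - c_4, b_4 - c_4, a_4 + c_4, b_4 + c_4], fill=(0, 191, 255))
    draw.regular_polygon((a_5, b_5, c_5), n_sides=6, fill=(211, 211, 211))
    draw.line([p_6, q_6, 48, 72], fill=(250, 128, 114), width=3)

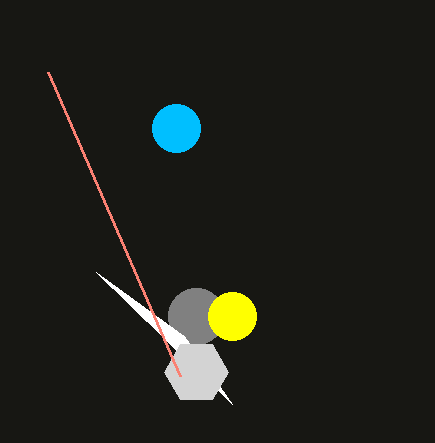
a_1 = 196; b_1 = 316; c_1 = 28; t_2 = 404; a_3 = 232; b_3 = 316; c_3 = 24; a_4 = 176; b_4 = 128; c_4 = 24; a_5 = 196; b_5 = 372; c_5 = 32; p_6 = 180; q_6 = 376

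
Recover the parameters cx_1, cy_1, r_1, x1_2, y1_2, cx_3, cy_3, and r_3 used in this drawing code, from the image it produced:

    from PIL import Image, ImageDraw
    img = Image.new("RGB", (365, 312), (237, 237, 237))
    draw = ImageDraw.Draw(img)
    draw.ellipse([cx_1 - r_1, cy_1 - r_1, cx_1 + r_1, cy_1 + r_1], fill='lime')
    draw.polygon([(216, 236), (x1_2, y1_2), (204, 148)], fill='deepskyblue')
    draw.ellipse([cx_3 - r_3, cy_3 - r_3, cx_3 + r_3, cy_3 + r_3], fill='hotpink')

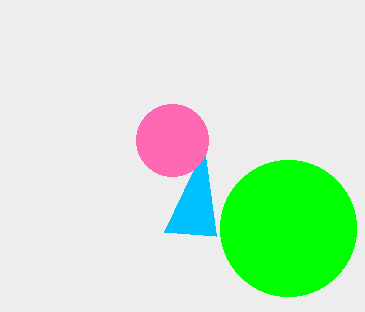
cx_1 = 288
cy_1 = 228
r_1 = 68
x1_2 = 164
y1_2 = 232
cx_3 = 172
cy_3 = 140
r_3 = 36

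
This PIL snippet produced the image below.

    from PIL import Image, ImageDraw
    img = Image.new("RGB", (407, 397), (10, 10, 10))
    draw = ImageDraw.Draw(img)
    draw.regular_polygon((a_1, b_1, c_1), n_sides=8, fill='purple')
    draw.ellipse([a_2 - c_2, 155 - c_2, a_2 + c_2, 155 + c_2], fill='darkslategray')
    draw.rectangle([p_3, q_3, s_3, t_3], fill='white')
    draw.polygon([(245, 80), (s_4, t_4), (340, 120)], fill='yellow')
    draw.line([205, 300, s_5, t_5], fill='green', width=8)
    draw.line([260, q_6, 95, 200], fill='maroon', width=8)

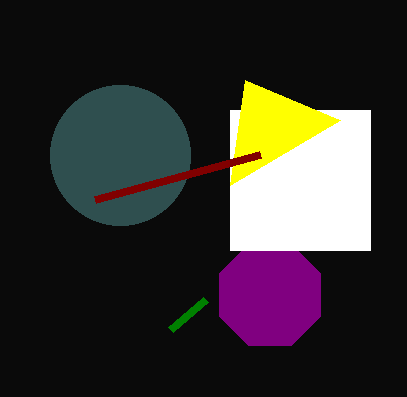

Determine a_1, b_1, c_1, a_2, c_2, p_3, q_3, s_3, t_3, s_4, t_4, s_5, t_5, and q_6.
a_1 = 270
b_1 = 295
c_1 = 55
a_2 = 120
c_2 = 70
p_3 = 230
q_3 = 110
s_3 = 370
t_3 = 250
s_4 = 230
t_4 = 185
s_5 = 170
t_5 = 330
q_6 = 155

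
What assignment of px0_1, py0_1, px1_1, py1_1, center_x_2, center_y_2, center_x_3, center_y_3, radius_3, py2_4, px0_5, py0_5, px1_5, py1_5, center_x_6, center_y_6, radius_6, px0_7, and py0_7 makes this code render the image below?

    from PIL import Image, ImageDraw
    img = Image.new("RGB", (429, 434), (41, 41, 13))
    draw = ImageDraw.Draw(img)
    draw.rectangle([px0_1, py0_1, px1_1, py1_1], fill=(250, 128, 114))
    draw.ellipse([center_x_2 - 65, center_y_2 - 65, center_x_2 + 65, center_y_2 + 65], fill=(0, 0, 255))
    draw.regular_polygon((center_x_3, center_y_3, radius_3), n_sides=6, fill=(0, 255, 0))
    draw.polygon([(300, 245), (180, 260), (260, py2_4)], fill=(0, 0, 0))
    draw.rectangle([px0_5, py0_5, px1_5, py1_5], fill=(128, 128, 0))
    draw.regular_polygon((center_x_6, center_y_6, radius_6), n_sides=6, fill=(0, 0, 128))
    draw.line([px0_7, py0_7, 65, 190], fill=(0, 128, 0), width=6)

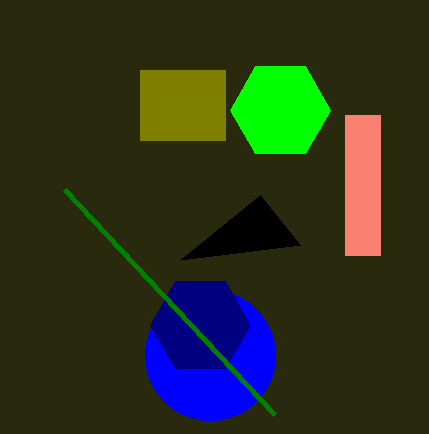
px0_1 = 345, py0_1 = 115, px1_1 = 380, py1_1 = 255, center_x_2 = 210, center_y_2 = 355, center_x_3 = 280, center_y_3 = 110, radius_3 = 50, py2_4 = 195, px0_5 = 140, py0_5 = 70, px1_5 = 225, py1_5 = 140, center_x_6 = 200, center_y_6 = 325, radius_6 = 50, px0_7 = 275, py0_7 = 415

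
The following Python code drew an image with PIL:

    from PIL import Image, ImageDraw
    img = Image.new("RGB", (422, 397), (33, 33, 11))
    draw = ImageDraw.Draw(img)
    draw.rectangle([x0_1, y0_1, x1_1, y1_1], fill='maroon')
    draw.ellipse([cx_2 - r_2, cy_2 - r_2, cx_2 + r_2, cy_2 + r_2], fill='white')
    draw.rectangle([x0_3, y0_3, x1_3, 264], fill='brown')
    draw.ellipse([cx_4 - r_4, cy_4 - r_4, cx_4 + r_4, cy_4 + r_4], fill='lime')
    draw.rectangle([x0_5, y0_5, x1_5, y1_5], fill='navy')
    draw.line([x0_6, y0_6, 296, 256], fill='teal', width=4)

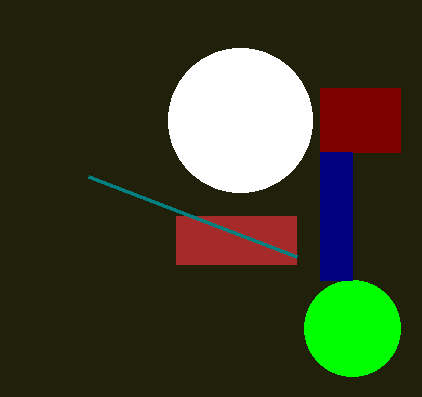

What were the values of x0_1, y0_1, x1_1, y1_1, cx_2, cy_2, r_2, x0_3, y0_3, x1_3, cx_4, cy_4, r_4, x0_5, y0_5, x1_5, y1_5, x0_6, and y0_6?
x0_1 = 320; y0_1 = 88; x1_1 = 400; y1_1 = 152; cx_2 = 240; cy_2 = 120; r_2 = 72; x0_3 = 176; y0_3 = 216; x1_3 = 296; cx_4 = 352; cy_4 = 328; r_4 = 48; x0_5 = 320; y0_5 = 152; x1_5 = 352; y1_5 = 280; x0_6 = 88; y0_6 = 176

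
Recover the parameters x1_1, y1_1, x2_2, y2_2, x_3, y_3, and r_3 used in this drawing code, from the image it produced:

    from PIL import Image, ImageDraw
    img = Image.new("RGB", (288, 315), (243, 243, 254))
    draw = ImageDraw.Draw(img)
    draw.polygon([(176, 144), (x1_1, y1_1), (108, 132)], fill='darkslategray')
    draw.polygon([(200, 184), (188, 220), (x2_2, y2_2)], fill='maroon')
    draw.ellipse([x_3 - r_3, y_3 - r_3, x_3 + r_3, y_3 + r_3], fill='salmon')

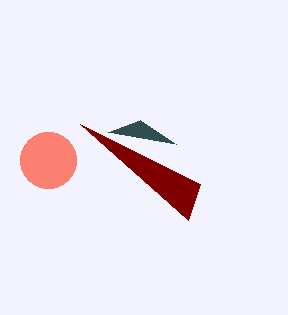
x1_1 = 140, y1_1 = 120, x2_2 = 80, y2_2 = 124, x_3 = 48, y_3 = 160, r_3 = 28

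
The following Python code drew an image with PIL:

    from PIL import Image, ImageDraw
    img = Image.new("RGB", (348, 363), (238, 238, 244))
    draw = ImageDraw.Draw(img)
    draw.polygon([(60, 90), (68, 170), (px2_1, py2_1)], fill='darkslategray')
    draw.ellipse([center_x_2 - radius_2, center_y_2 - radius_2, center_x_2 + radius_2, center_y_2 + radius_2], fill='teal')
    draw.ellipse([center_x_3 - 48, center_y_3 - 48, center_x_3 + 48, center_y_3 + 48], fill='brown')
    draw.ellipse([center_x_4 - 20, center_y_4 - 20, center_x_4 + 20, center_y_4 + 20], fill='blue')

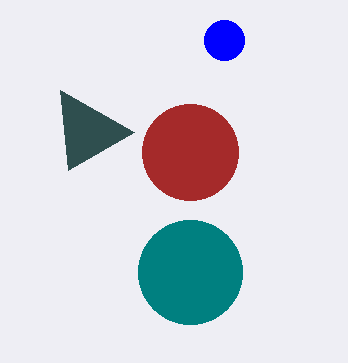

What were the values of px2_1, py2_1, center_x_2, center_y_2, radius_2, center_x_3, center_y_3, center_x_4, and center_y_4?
px2_1 = 134, py2_1 = 132, center_x_2 = 190, center_y_2 = 272, radius_2 = 52, center_x_3 = 190, center_y_3 = 152, center_x_4 = 224, center_y_4 = 40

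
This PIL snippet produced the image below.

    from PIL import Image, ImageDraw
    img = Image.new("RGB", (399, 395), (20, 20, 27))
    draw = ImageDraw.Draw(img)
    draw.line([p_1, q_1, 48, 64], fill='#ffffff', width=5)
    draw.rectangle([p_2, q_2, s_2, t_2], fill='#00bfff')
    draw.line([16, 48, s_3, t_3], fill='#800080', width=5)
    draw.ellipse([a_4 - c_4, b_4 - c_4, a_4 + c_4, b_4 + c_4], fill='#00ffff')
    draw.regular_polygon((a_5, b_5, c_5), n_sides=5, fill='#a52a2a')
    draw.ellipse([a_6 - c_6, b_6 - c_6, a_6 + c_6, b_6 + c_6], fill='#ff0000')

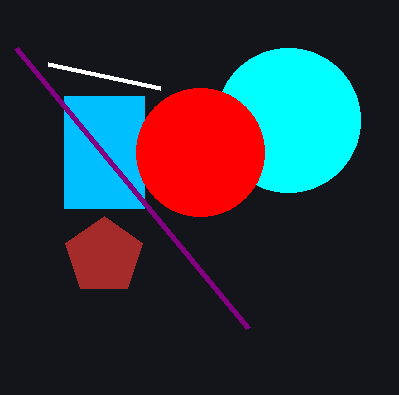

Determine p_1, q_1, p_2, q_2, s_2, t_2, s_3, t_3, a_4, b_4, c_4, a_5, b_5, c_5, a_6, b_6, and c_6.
p_1 = 160
q_1 = 88
p_2 = 64
q_2 = 96
s_2 = 144
t_2 = 208
s_3 = 248
t_3 = 328
a_4 = 288
b_4 = 120
c_4 = 72
a_5 = 104
b_5 = 256
c_5 = 40
a_6 = 200
b_6 = 152
c_6 = 64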